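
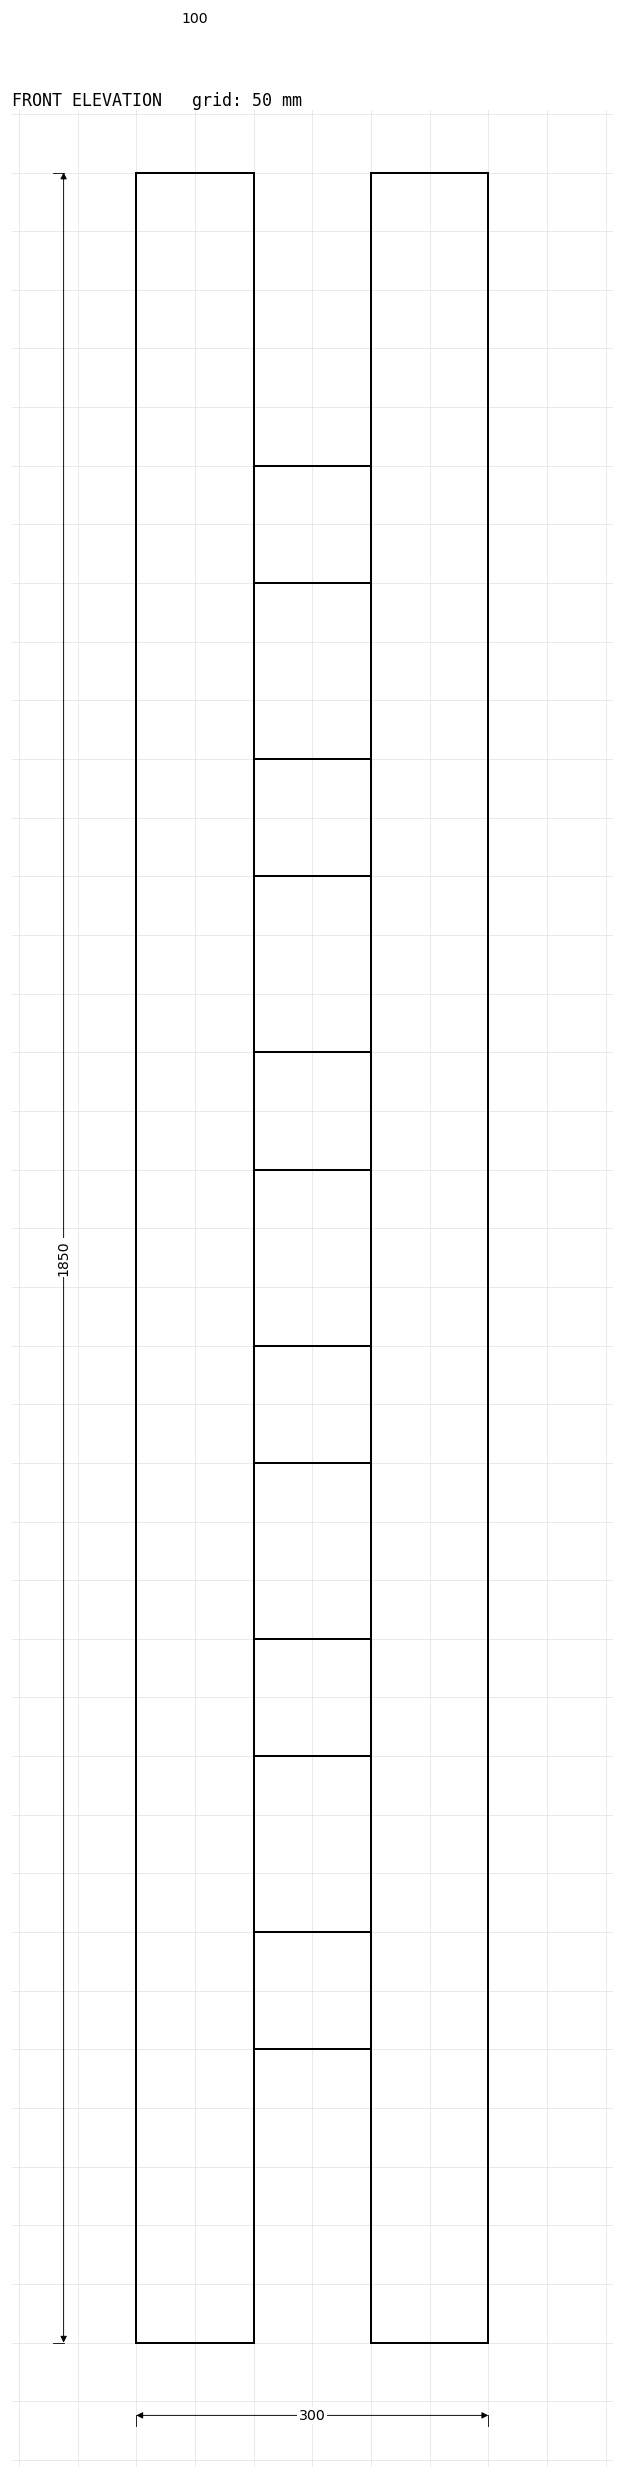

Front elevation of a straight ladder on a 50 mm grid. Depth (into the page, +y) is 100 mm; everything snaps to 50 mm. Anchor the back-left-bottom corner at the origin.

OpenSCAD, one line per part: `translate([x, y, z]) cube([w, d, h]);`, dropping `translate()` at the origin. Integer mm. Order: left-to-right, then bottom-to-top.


cube([100, 100, 1850]);
translate([100, 0, 250]) cube([100, 100, 100]);
translate([100, 0, 500]) cube([100, 100, 100]);
translate([100, 0, 750]) cube([100, 100, 100]);
translate([100, 0, 1000]) cube([100, 100, 100]);
translate([100, 0, 1250]) cube([100, 100, 100]);
translate([100, 0, 1500]) cube([100, 100, 100]);
translate([200, 0, 0]) cube([100, 100, 1850]);


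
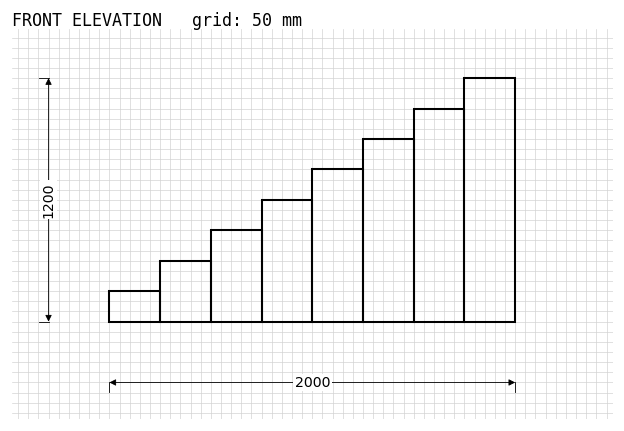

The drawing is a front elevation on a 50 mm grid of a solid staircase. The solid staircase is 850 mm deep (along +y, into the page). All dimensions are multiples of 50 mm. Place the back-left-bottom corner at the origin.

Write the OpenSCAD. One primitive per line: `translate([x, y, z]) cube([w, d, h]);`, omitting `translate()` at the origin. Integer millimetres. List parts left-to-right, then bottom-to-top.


cube([250, 850, 150]);
translate([250, 0, 0]) cube([250, 850, 300]);
translate([500, 0, 0]) cube([250, 850, 450]);
translate([750, 0, 0]) cube([250, 850, 600]);
translate([1000, 0, 0]) cube([250, 850, 750]);
translate([1250, 0, 0]) cube([250, 850, 900]);
translate([1500, 0, 0]) cube([250, 850, 1050]);
translate([1750, 0, 0]) cube([250, 850, 1200]);


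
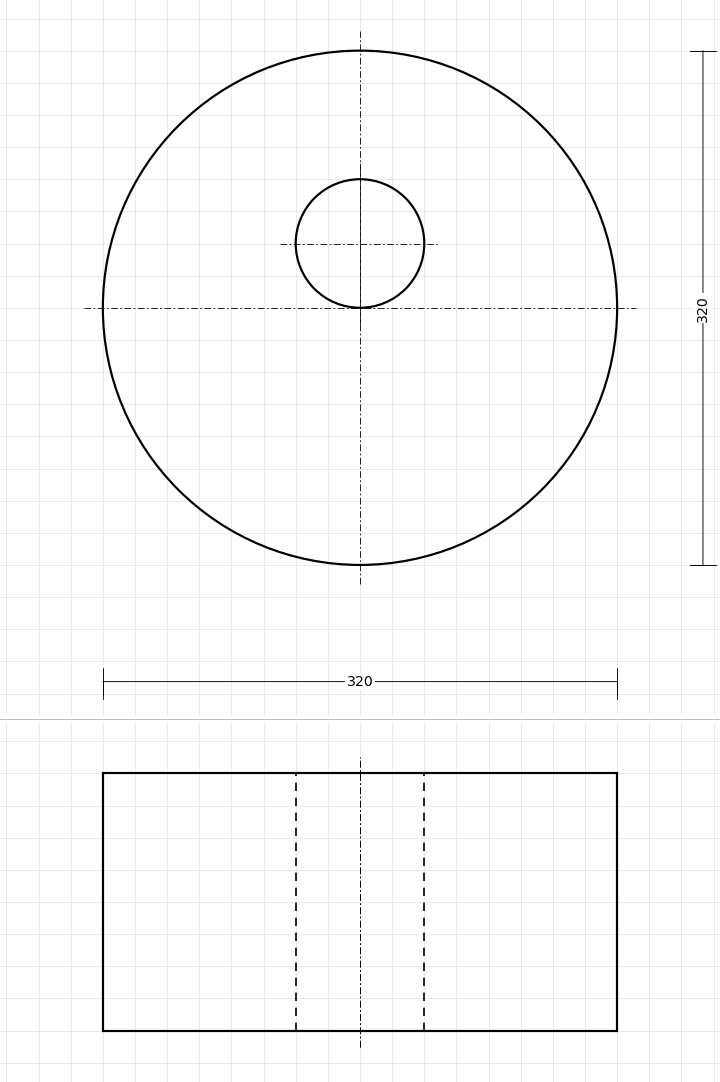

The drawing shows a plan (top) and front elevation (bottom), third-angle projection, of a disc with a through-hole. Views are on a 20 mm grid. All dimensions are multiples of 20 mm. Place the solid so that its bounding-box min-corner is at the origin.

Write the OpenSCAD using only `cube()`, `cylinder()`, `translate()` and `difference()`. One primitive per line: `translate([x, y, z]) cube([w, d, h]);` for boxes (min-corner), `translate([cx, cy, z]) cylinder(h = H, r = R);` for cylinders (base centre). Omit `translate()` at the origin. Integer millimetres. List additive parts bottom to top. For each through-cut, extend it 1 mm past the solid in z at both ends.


difference() {
  translate([160, 160, 0]) cylinder(h = 160, r = 160);
  translate([160, 200, -1]) cylinder(h = 162, r = 40);
}


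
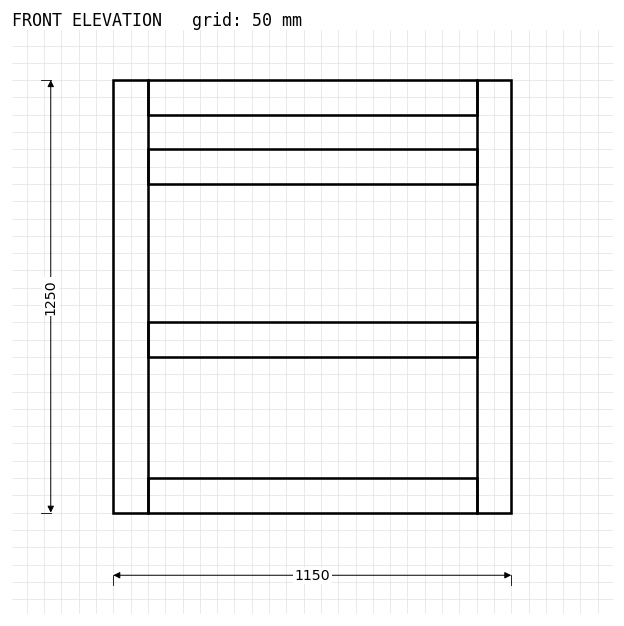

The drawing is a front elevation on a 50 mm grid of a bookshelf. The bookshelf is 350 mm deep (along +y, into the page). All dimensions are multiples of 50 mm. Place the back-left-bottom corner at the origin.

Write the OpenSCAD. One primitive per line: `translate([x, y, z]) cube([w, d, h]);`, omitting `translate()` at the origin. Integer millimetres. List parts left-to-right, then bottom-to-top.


cube([100, 350, 1250]);
translate([100, 0, 0]) cube([950, 350, 100]);
translate([100, 0, 450]) cube([950, 350, 100]);
translate([100, 0, 950]) cube([950, 350, 100]);
translate([100, 0, 1150]) cube([950, 350, 100]);
translate([1050, 0, 0]) cube([100, 350, 1250]);


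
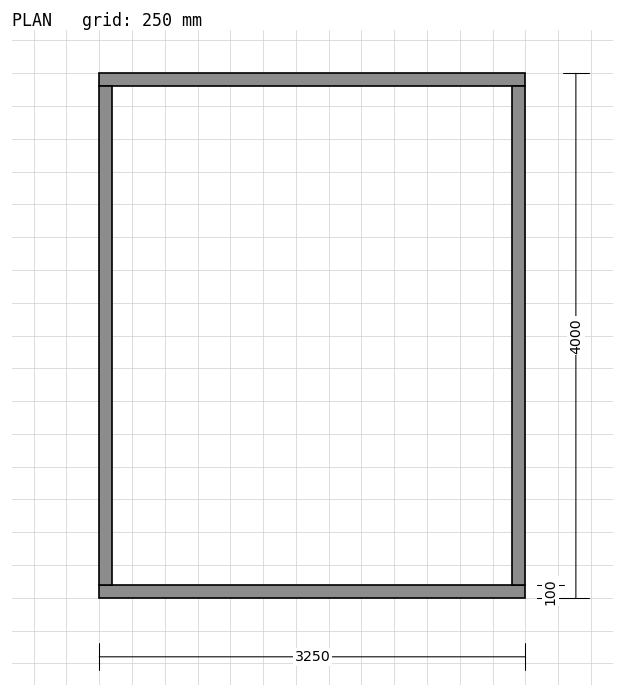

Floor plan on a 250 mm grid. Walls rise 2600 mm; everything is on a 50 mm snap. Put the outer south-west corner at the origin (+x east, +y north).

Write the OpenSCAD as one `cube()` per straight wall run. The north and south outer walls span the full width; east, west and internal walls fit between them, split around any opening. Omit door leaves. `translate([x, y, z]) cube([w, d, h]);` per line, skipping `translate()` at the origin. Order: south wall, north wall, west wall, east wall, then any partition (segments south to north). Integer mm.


cube([3250, 100, 2600]);
translate([0, 3900, 0]) cube([3250, 100, 2600]);
translate([0, 100, 0]) cube([100, 3800, 2600]);
translate([3150, 100, 0]) cube([100, 3800, 2600]);


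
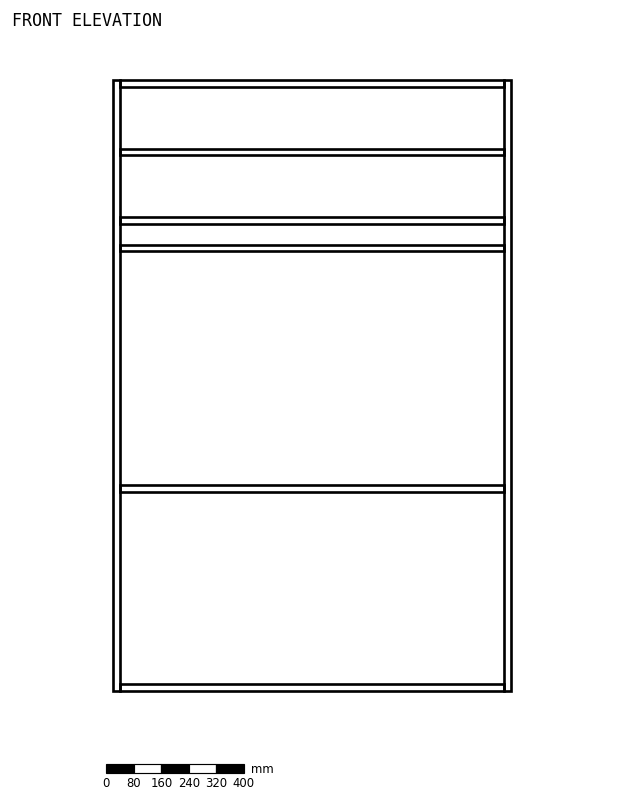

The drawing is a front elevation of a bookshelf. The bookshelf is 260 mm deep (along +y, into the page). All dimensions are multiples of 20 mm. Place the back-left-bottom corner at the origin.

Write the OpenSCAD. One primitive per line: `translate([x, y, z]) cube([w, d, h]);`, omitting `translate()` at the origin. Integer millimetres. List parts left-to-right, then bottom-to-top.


cube([20, 260, 1780]);
translate([20, 0, 0]) cube([1120, 260, 20]);
translate([20, 0, 580]) cube([1120, 260, 20]);
translate([20, 0, 1280]) cube([1120, 260, 20]);
translate([20, 0, 1360]) cube([1120, 260, 20]);
translate([20, 0, 1560]) cube([1120, 260, 20]);
translate([20, 0, 1760]) cube([1120, 260, 20]);
translate([1140, 0, 0]) cube([20, 260, 1780]);


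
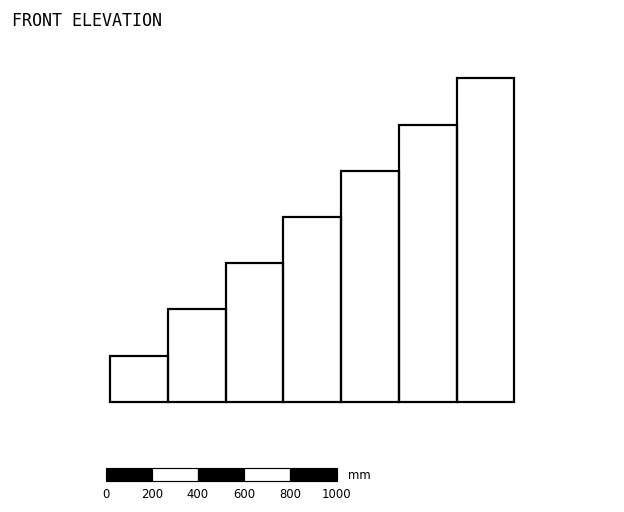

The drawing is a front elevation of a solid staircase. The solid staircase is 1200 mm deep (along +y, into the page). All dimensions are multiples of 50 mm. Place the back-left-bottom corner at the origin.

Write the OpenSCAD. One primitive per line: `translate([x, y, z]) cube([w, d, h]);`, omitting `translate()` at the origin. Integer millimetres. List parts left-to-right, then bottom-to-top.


cube([250, 1200, 200]);
translate([250, 0, 0]) cube([250, 1200, 400]);
translate([500, 0, 0]) cube([250, 1200, 600]);
translate([750, 0, 0]) cube([250, 1200, 800]);
translate([1000, 0, 0]) cube([250, 1200, 1000]);
translate([1250, 0, 0]) cube([250, 1200, 1200]);
translate([1500, 0, 0]) cube([250, 1200, 1400]);


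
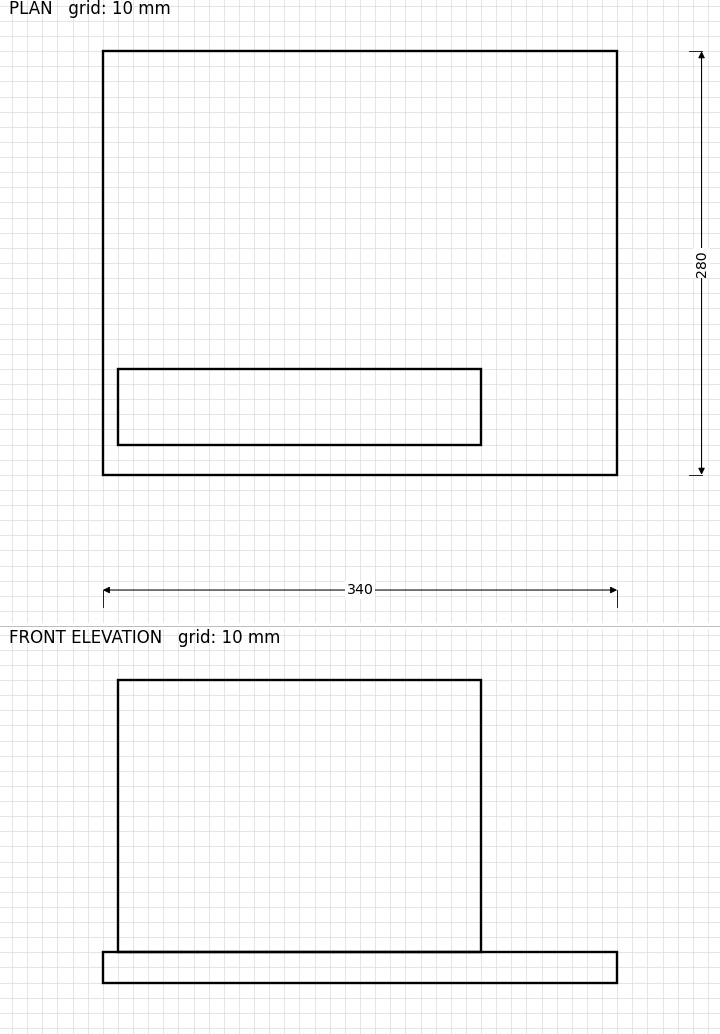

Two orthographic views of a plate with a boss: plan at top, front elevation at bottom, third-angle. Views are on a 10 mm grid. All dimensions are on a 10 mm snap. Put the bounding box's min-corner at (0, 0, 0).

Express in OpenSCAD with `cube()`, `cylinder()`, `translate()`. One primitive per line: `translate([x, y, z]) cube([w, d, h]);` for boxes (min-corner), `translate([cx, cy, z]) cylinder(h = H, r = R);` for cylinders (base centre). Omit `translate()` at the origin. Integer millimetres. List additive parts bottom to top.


cube([340, 280, 20]);
translate([10, 20, 20]) cube([240, 50, 180]);


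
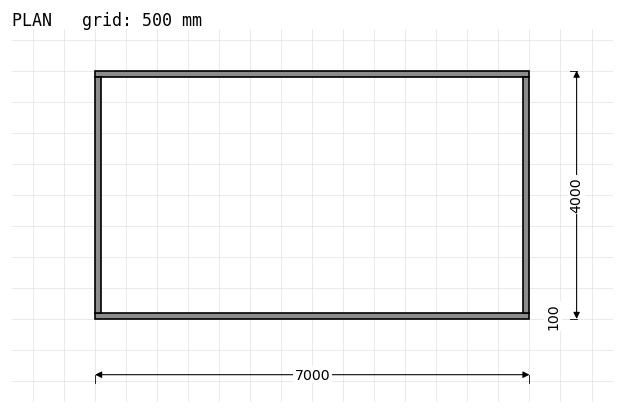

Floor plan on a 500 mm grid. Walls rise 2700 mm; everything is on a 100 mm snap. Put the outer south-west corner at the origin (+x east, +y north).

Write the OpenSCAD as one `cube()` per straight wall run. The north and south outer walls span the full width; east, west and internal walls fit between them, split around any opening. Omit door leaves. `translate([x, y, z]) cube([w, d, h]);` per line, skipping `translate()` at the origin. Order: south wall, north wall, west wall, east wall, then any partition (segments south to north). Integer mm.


cube([7000, 100, 2700]);
translate([0, 3900, 0]) cube([7000, 100, 2700]);
translate([0, 100, 0]) cube([100, 3800, 2700]);
translate([6900, 100, 0]) cube([100, 3800, 2700]);


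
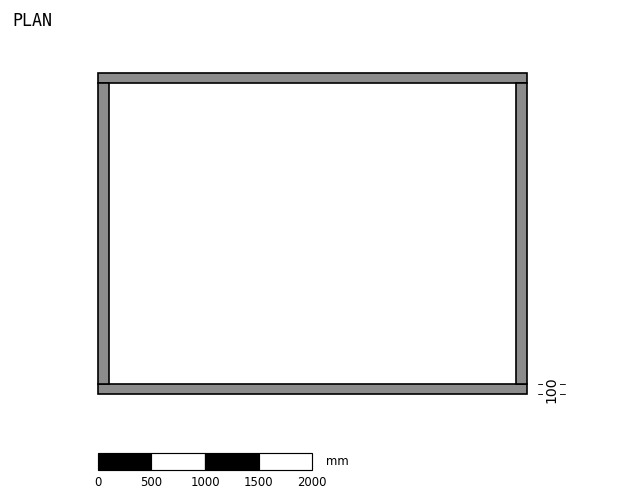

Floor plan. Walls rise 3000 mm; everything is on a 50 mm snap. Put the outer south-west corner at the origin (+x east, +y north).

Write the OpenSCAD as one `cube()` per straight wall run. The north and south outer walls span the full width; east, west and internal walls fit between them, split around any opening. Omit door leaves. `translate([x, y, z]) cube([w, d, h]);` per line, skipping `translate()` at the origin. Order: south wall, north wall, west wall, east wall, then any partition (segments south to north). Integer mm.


cube([4000, 100, 3000]);
translate([0, 2900, 0]) cube([4000, 100, 3000]);
translate([0, 100, 0]) cube([100, 2800, 3000]);
translate([3900, 100, 0]) cube([100, 2800, 3000]);


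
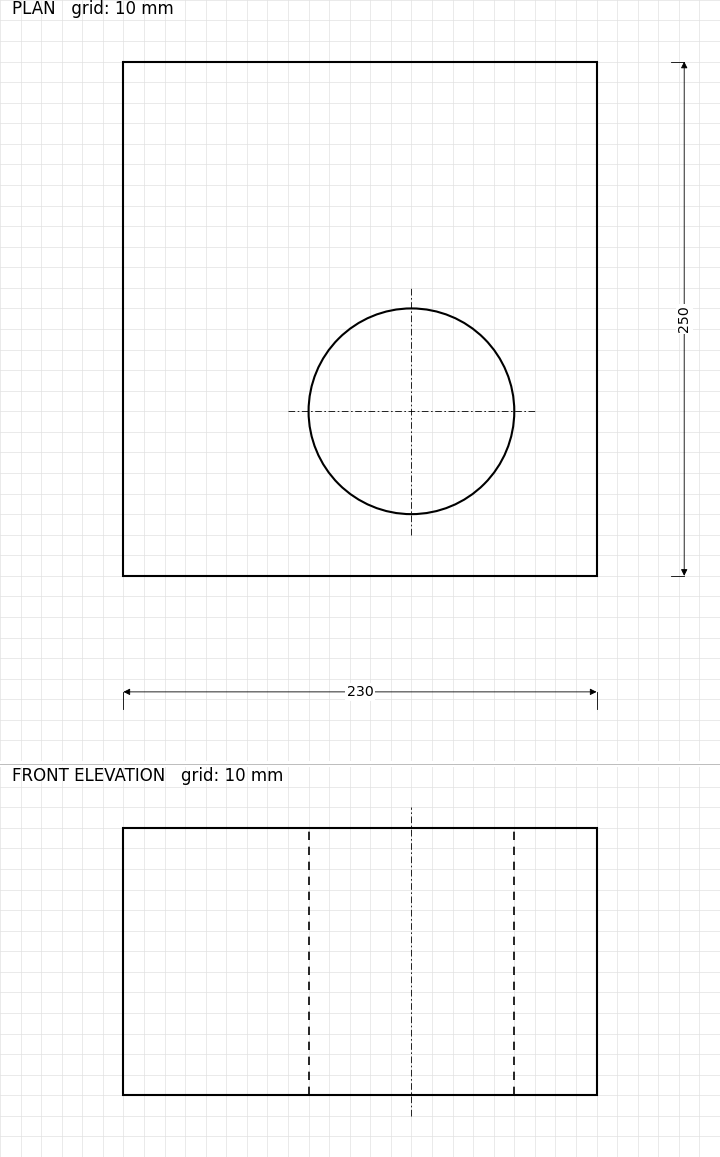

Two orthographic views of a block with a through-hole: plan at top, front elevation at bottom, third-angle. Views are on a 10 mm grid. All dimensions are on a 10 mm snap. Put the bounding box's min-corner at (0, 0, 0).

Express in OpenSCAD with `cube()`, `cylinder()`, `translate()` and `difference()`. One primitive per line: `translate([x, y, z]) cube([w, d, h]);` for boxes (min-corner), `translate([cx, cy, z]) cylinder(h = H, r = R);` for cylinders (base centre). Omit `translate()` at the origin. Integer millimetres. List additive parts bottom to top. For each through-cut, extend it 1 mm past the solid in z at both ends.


difference() {
  cube([230, 250, 130]);
  translate([140, 80, -1]) cylinder(h = 132, r = 50);
}


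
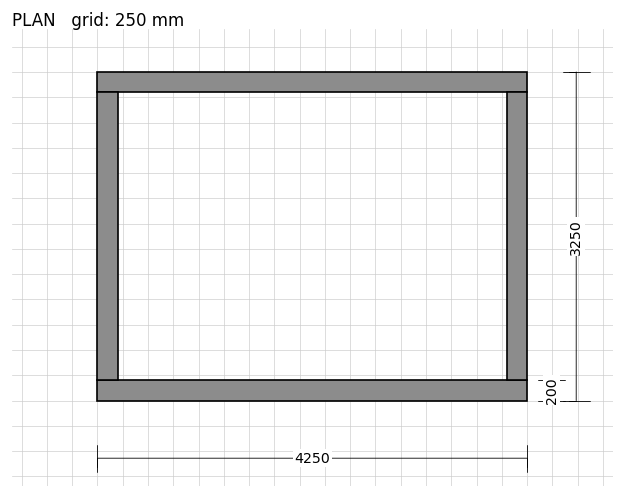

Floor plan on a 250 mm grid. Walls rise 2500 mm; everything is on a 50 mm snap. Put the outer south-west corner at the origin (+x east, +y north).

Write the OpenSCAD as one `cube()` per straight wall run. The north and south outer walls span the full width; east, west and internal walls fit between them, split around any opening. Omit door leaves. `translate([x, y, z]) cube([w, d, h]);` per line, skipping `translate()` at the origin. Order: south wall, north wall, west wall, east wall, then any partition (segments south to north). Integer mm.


cube([4250, 200, 2500]);
translate([0, 3050, 0]) cube([4250, 200, 2500]);
translate([0, 200, 0]) cube([200, 2850, 2500]);
translate([4050, 200, 0]) cube([200, 2850, 2500]);


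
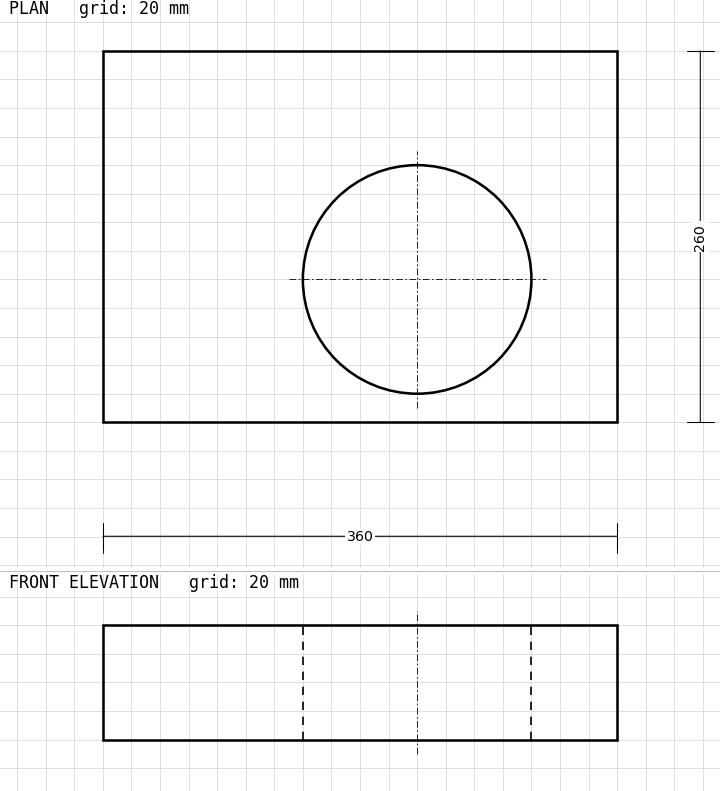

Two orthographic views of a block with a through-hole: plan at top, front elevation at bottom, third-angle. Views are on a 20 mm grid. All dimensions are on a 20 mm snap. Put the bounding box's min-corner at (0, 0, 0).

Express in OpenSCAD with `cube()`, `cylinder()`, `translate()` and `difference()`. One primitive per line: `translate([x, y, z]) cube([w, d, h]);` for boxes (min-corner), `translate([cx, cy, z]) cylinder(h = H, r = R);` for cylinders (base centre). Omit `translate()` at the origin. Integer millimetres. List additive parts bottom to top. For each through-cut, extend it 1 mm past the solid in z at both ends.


difference() {
  cube([360, 260, 80]);
  translate([220, 100, -1]) cylinder(h = 82, r = 80);
}


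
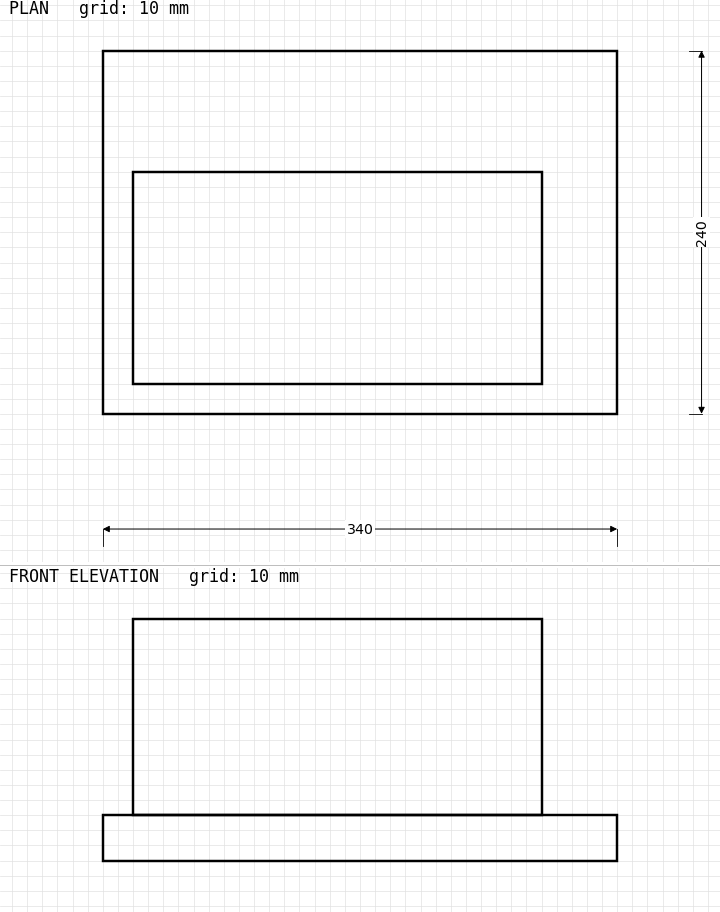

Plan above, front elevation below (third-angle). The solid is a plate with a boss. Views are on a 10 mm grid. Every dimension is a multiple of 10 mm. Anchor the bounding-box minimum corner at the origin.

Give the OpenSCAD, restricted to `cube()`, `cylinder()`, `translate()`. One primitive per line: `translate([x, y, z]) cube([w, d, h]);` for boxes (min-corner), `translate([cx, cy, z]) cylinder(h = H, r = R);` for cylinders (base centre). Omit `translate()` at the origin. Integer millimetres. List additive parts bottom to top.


cube([340, 240, 30]);
translate([20, 20, 30]) cube([270, 140, 130]);


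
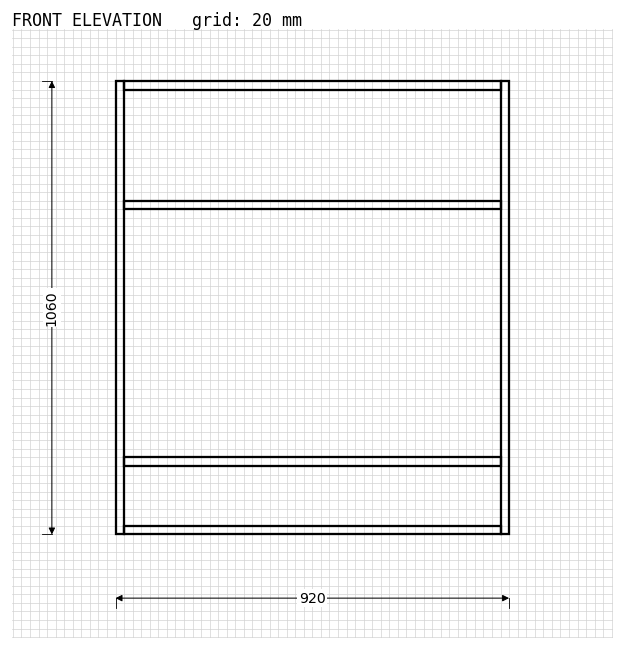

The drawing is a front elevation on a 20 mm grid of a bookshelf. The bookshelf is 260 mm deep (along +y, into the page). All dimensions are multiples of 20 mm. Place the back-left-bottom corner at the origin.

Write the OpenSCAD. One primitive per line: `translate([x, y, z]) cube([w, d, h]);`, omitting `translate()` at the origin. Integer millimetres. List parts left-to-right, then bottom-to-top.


cube([20, 260, 1060]);
translate([20, 0, 0]) cube([880, 260, 20]);
translate([20, 0, 160]) cube([880, 260, 20]);
translate([20, 0, 760]) cube([880, 260, 20]);
translate([20, 0, 1040]) cube([880, 260, 20]);
translate([900, 0, 0]) cube([20, 260, 1060]);


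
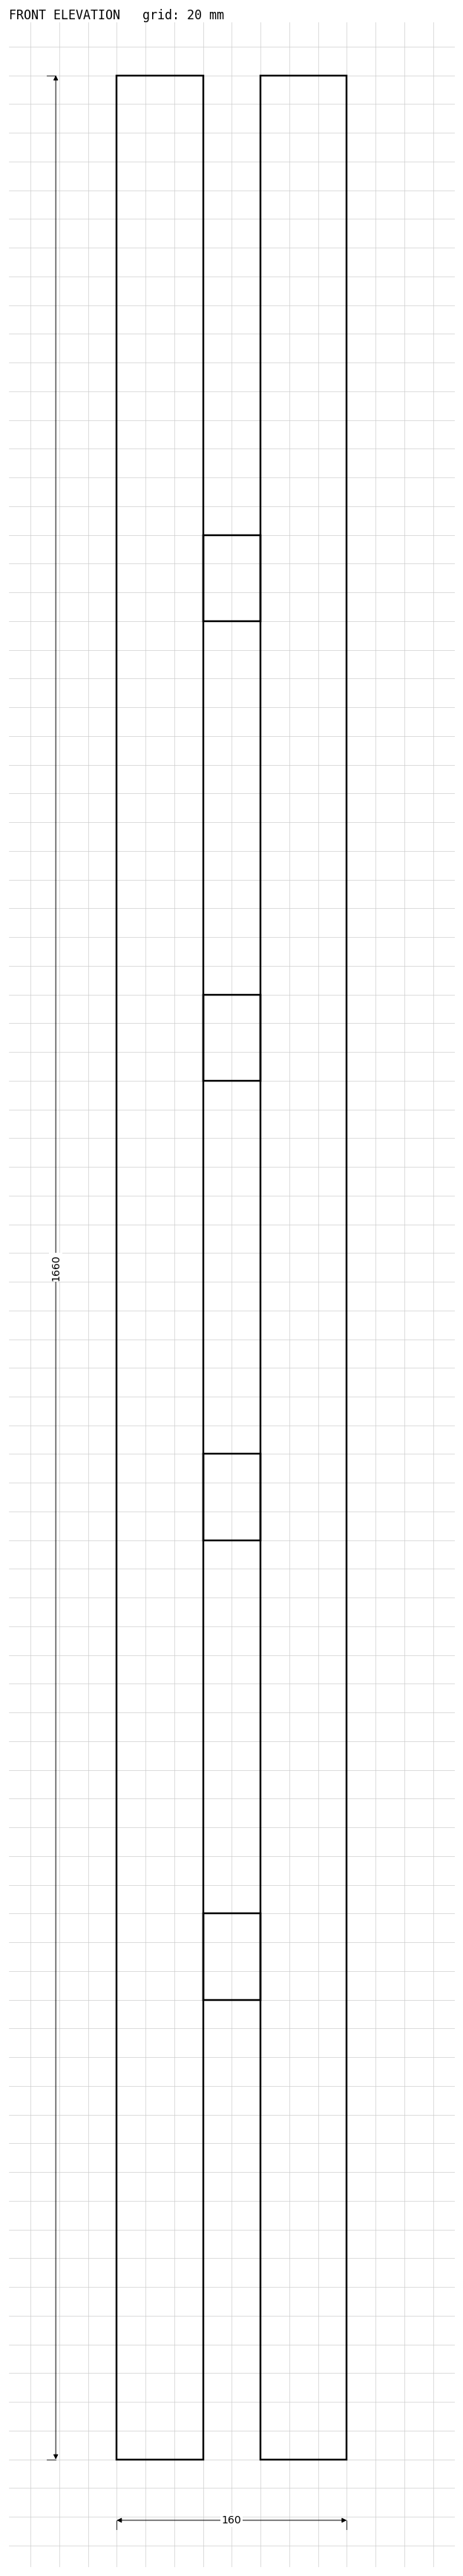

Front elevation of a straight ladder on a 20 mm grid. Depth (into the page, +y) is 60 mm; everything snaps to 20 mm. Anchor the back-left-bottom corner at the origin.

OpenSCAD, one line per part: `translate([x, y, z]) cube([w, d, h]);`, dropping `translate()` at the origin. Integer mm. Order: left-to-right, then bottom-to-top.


cube([60, 60, 1660]);
translate([60, 0, 320]) cube([40, 60, 60]);
translate([60, 0, 640]) cube([40, 60, 60]);
translate([60, 0, 960]) cube([40, 60, 60]);
translate([60, 0, 1280]) cube([40, 60, 60]);
translate([100, 0, 0]) cube([60, 60, 1660]);


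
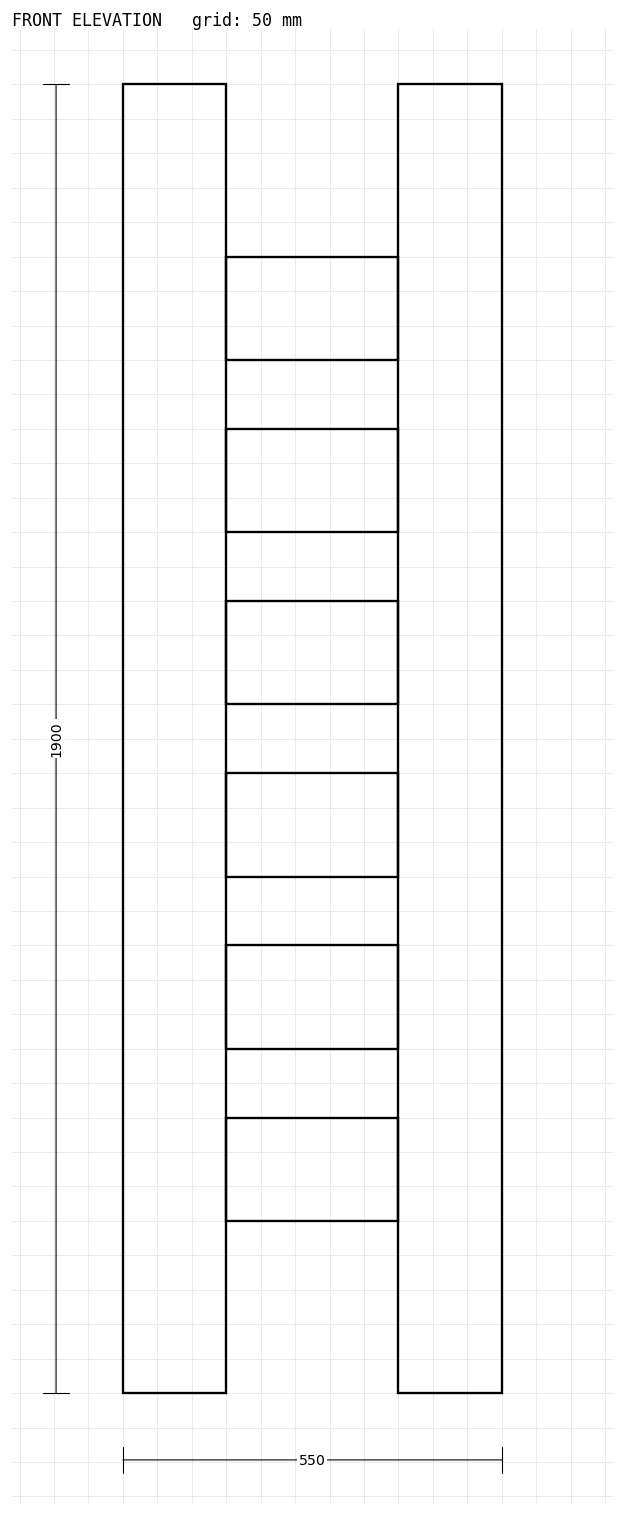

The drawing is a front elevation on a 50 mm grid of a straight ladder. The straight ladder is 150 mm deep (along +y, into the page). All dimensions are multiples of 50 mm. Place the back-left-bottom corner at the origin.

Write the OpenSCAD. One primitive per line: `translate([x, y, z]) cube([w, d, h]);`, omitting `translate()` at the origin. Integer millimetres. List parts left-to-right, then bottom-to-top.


cube([150, 150, 1900]);
translate([150, 0, 250]) cube([250, 150, 150]);
translate([150, 0, 500]) cube([250, 150, 150]);
translate([150, 0, 750]) cube([250, 150, 150]);
translate([150, 0, 1000]) cube([250, 150, 150]);
translate([150, 0, 1250]) cube([250, 150, 150]);
translate([150, 0, 1500]) cube([250, 150, 150]);
translate([400, 0, 0]) cube([150, 150, 1900]);


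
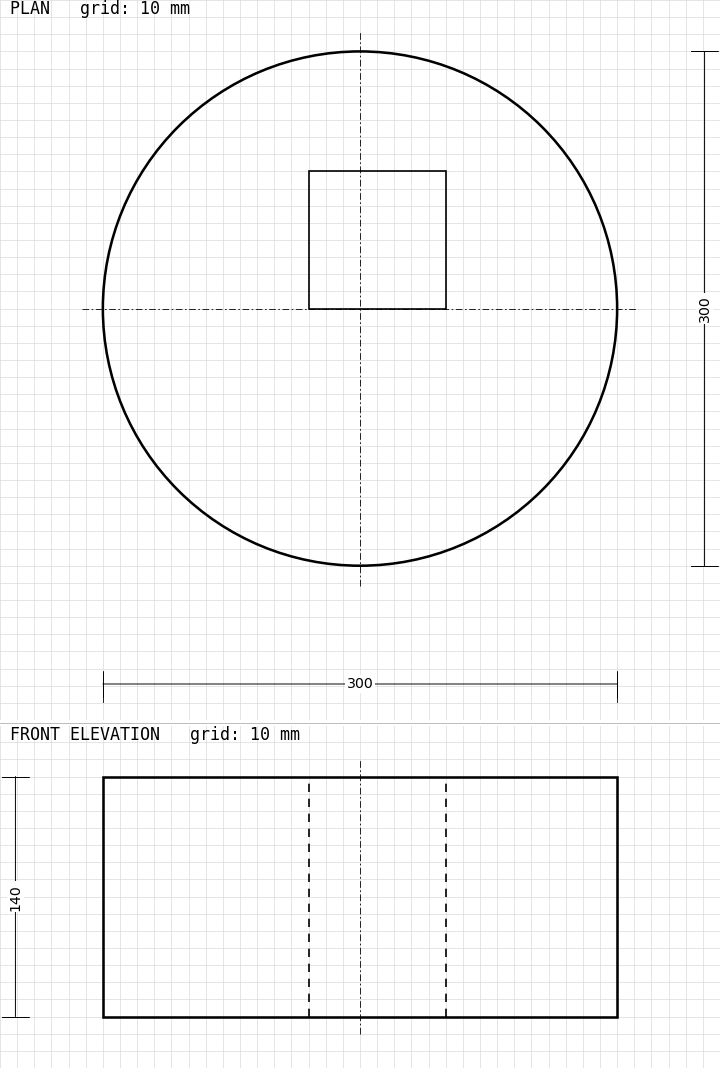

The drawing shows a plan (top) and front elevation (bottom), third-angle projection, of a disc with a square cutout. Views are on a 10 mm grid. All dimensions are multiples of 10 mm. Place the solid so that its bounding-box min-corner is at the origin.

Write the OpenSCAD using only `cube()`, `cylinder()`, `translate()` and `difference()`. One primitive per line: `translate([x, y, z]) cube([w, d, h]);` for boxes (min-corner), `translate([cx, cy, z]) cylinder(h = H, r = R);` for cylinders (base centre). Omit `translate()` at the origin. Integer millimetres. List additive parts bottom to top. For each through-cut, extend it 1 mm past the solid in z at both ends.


difference() {
  translate([150, 150, 0]) cylinder(h = 140, r = 150);
  translate([120, 150, -1]) cube([80, 80, 142]);
}


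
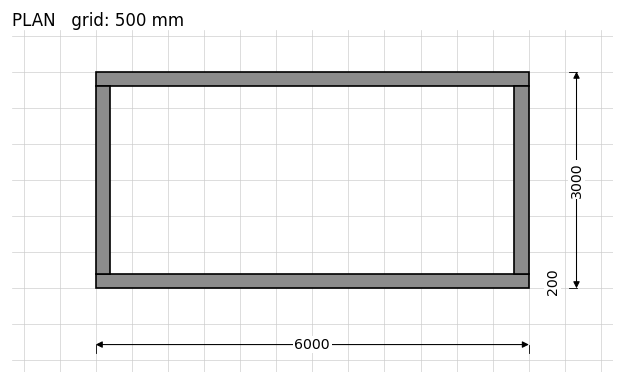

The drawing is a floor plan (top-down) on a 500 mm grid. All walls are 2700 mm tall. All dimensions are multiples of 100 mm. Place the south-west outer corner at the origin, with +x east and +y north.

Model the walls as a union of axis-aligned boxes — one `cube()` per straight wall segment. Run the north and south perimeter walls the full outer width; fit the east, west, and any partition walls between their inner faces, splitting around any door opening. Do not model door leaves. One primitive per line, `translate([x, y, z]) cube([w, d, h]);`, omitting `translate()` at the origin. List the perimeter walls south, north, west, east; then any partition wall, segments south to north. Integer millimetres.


cube([6000, 200, 2700]);
translate([0, 2800, 0]) cube([6000, 200, 2700]);
translate([0, 200, 0]) cube([200, 2600, 2700]);
translate([5800, 200, 0]) cube([200, 2600, 2700]);


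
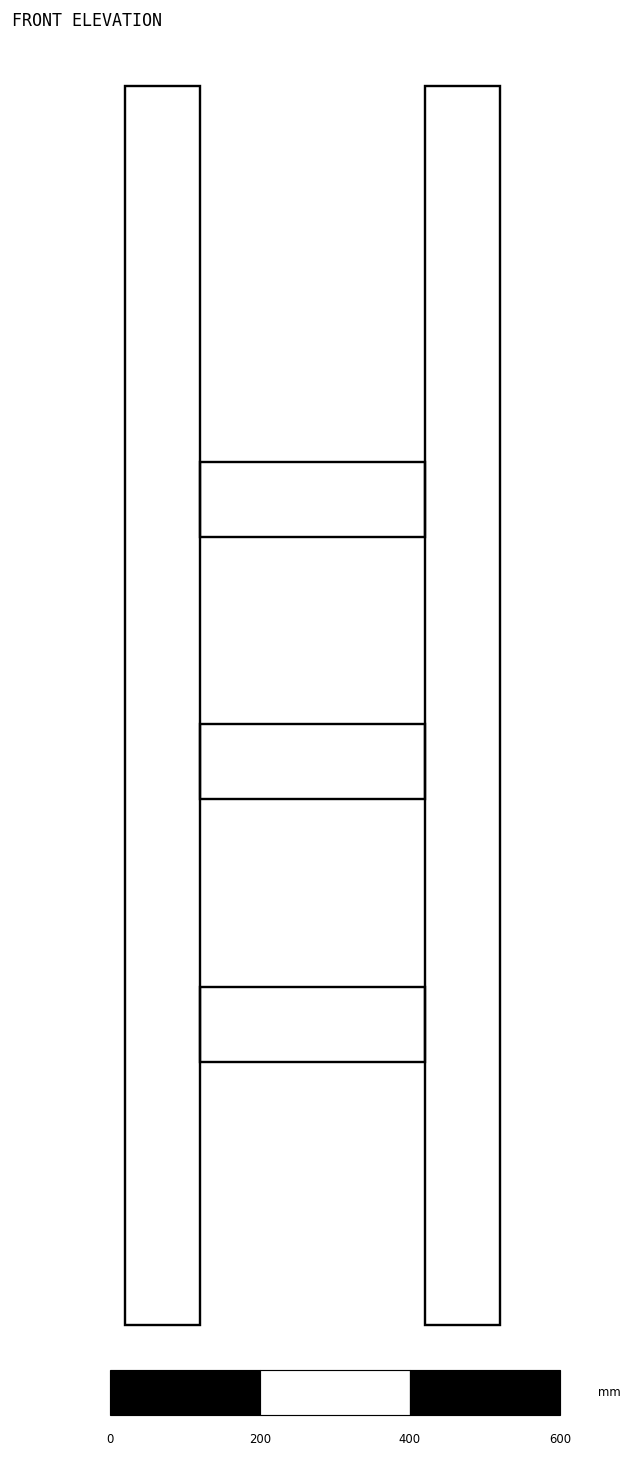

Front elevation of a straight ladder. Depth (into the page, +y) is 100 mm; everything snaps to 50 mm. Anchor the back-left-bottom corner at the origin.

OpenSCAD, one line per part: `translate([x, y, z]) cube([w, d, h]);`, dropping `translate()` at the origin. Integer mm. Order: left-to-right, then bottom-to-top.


cube([100, 100, 1650]);
translate([100, 0, 350]) cube([300, 100, 100]);
translate([100, 0, 700]) cube([300, 100, 100]);
translate([100, 0, 1050]) cube([300, 100, 100]);
translate([400, 0, 0]) cube([100, 100, 1650]);


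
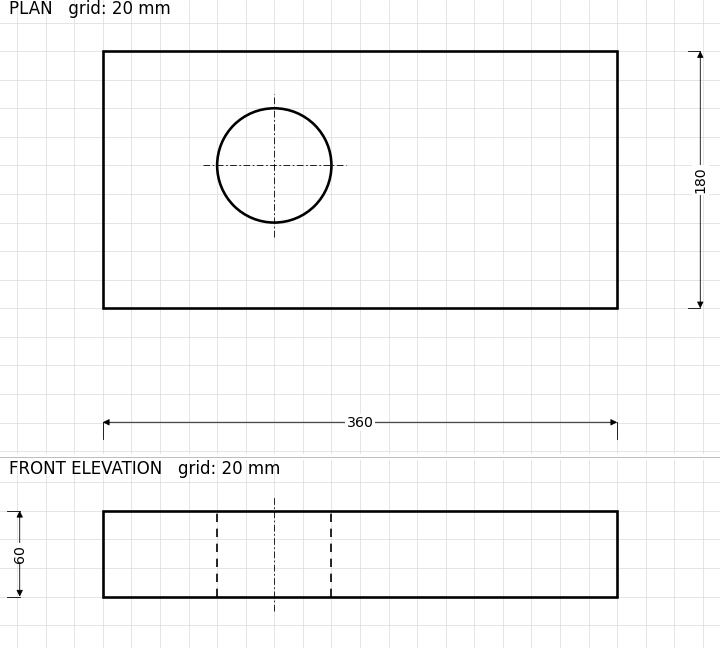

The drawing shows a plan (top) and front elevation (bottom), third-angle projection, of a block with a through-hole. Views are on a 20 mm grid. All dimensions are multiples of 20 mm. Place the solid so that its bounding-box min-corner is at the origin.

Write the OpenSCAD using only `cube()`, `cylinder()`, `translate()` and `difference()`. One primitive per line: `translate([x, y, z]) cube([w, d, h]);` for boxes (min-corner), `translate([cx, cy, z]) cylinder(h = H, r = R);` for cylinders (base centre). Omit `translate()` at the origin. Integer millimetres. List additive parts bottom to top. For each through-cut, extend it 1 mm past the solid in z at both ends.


difference() {
  cube([360, 180, 60]);
  translate([120, 100, -1]) cylinder(h = 62, r = 40);
}


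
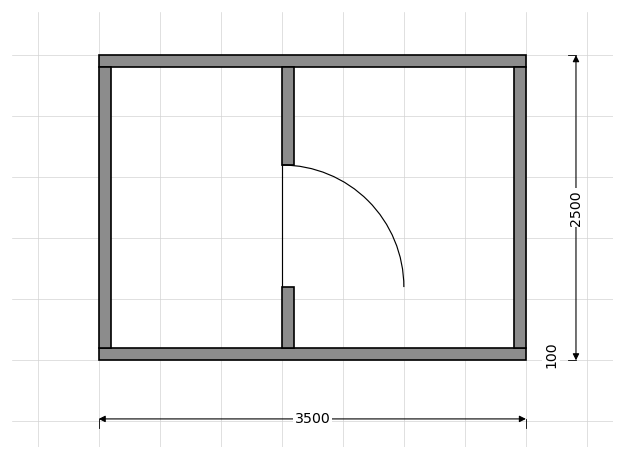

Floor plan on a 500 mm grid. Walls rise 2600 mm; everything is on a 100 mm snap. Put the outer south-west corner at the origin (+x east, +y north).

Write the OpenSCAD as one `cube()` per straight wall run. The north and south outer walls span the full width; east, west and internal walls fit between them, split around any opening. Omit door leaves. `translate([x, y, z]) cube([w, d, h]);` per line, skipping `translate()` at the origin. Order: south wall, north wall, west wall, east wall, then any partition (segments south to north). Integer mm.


cube([3500, 100, 2600]);
translate([0, 2400, 0]) cube([3500, 100, 2600]);
translate([0, 100, 0]) cube([100, 2300, 2600]);
translate([3400, 100, 0]) cube([100, 2300, 2600]);
translate([1500, 100, 0]) cube([100, 500, 2600]);
translate([1500, 1600, 0]) cube([100, 800, 2600]);


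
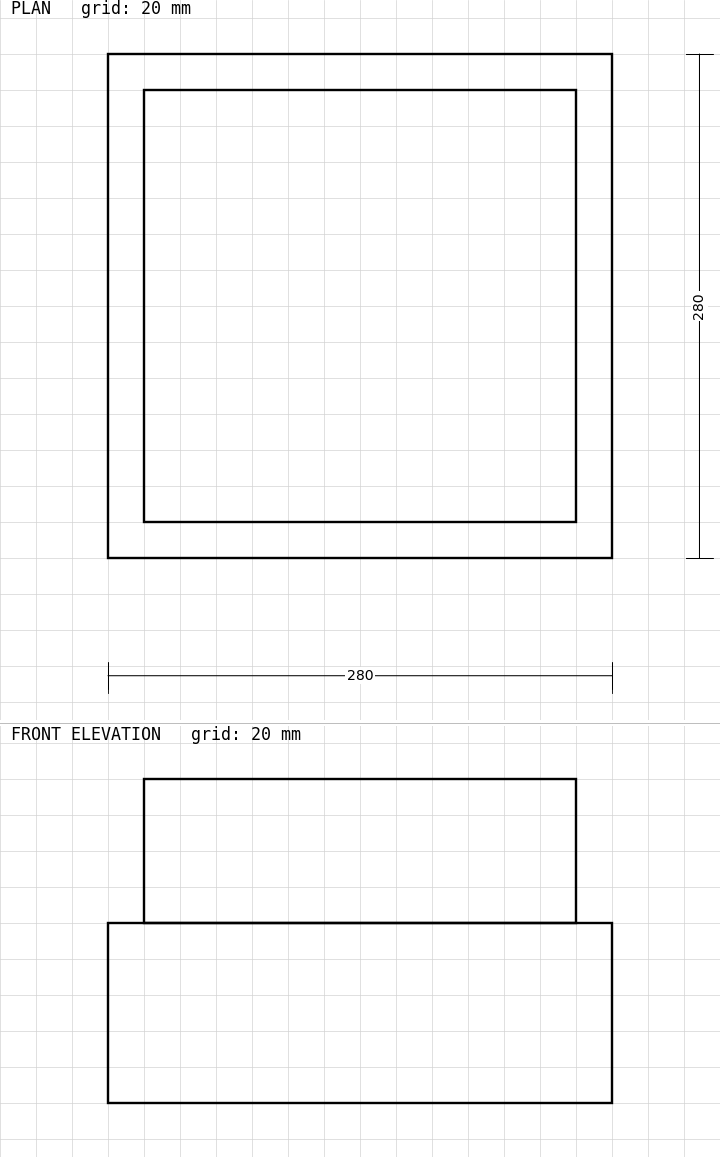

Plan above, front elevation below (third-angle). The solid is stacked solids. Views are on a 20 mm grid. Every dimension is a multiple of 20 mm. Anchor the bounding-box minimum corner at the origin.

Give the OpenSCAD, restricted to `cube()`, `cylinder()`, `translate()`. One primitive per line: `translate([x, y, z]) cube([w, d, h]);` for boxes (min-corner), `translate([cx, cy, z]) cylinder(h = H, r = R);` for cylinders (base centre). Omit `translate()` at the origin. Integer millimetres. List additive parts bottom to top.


cube([280, 280, 100]);
translate([20, 20, 100]) cube([240, 240, 80]);


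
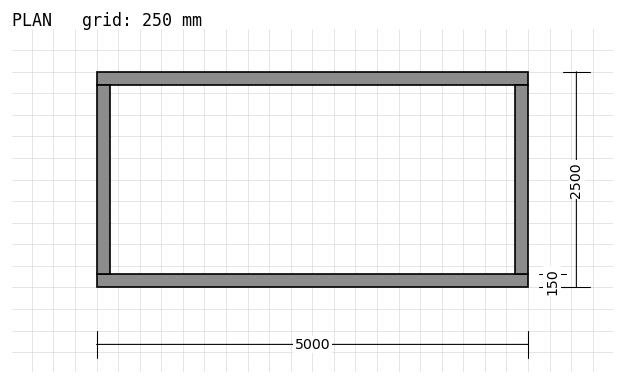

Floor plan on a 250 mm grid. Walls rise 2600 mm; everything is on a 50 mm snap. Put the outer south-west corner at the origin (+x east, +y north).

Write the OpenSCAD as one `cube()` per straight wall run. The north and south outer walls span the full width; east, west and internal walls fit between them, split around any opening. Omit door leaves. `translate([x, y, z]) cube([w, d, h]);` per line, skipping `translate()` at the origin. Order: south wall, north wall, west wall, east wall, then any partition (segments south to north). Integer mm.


cube([5000, 150, 2600]);
translate([0, 2350, 0]) cube([5000, 150, 2600]);
translate([0, 150, 0]) cube([150, 2200, 2600]);
translate([4850, 150, 0]) cube([150, 2200, 2600]);


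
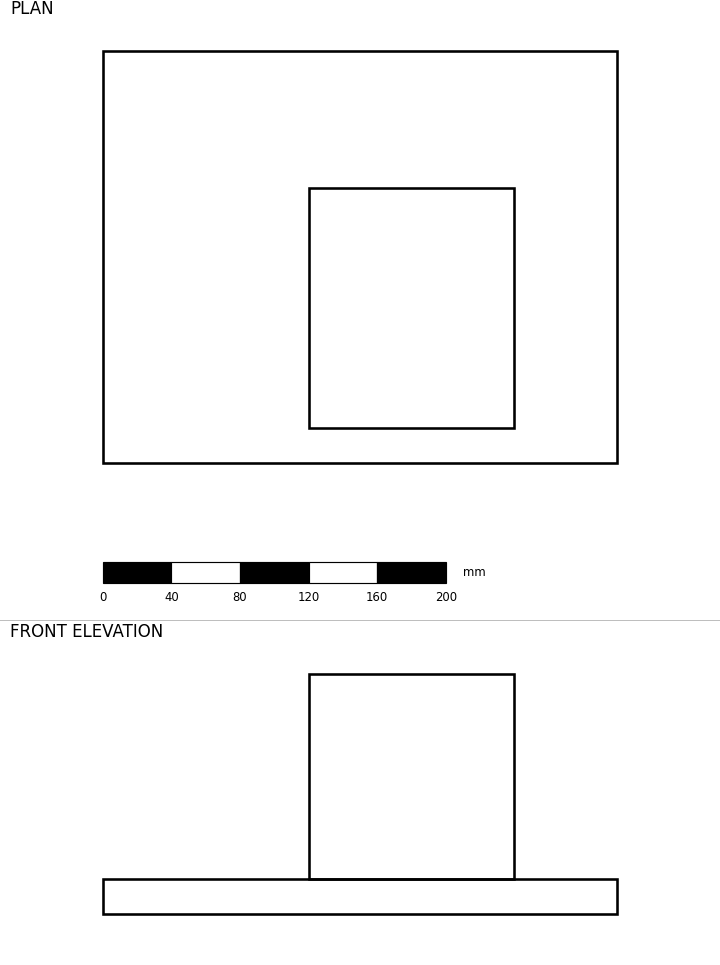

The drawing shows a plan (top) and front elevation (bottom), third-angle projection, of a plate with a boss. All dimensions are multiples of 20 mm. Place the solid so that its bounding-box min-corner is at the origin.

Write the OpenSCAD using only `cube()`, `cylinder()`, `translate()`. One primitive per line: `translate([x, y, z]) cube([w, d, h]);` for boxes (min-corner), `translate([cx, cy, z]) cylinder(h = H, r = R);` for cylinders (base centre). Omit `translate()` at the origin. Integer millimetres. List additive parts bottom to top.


cube([300, 240, 20]);
translate([120, 20, 20]) cube([120, 140, 120]);


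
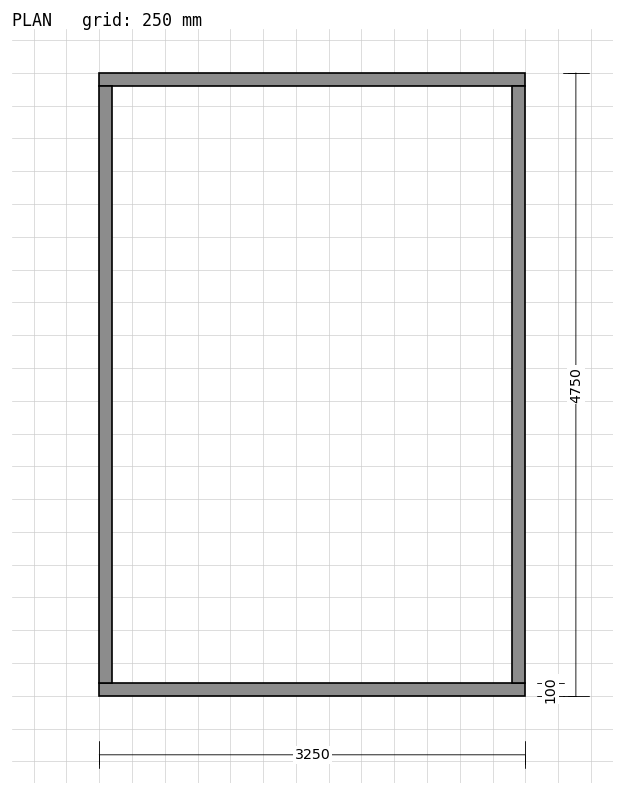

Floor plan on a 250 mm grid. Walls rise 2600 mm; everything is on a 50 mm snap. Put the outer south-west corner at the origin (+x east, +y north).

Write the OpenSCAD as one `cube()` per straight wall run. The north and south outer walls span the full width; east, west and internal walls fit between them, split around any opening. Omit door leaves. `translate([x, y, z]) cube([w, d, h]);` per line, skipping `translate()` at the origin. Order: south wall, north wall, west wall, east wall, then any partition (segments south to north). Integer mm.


cube([3250, 100, 2600]);
translate([0, 4650, 0]) cube([3250, 100, 2600]);
translate([0, 100, 0]) cube([100, 4550, 2600]);
translate([3150, 100, 0]) cube([100, 4550, 2600]);


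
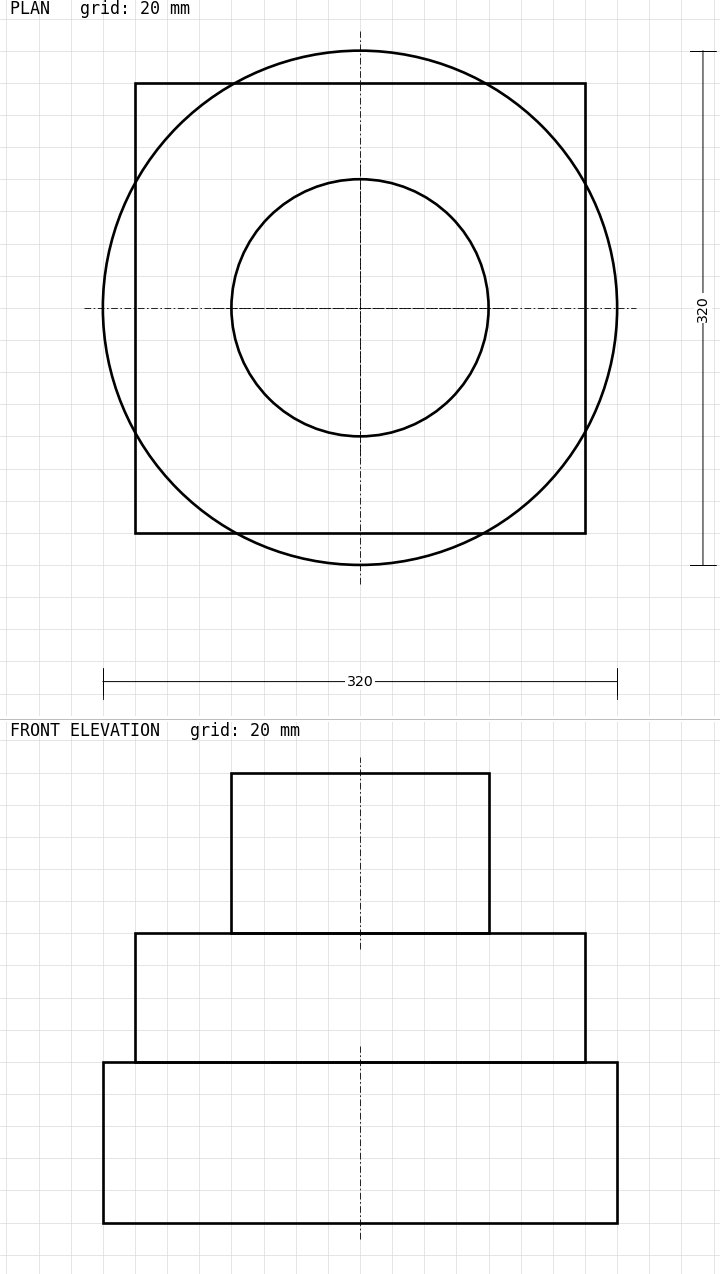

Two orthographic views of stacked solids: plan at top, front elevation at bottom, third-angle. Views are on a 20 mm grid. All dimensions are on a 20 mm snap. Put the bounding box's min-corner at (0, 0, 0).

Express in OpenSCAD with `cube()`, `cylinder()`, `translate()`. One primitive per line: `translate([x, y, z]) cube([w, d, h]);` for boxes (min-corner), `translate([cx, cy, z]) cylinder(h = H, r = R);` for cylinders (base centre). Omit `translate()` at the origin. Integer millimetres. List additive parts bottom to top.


translate([160, 160, 0]) cylinder(h = 100, r = 160);
translate([20, 20, 100]) cube([280, 280, 80]);
translate([160, 160, 180]) cylinder(h = 100, r = 80);


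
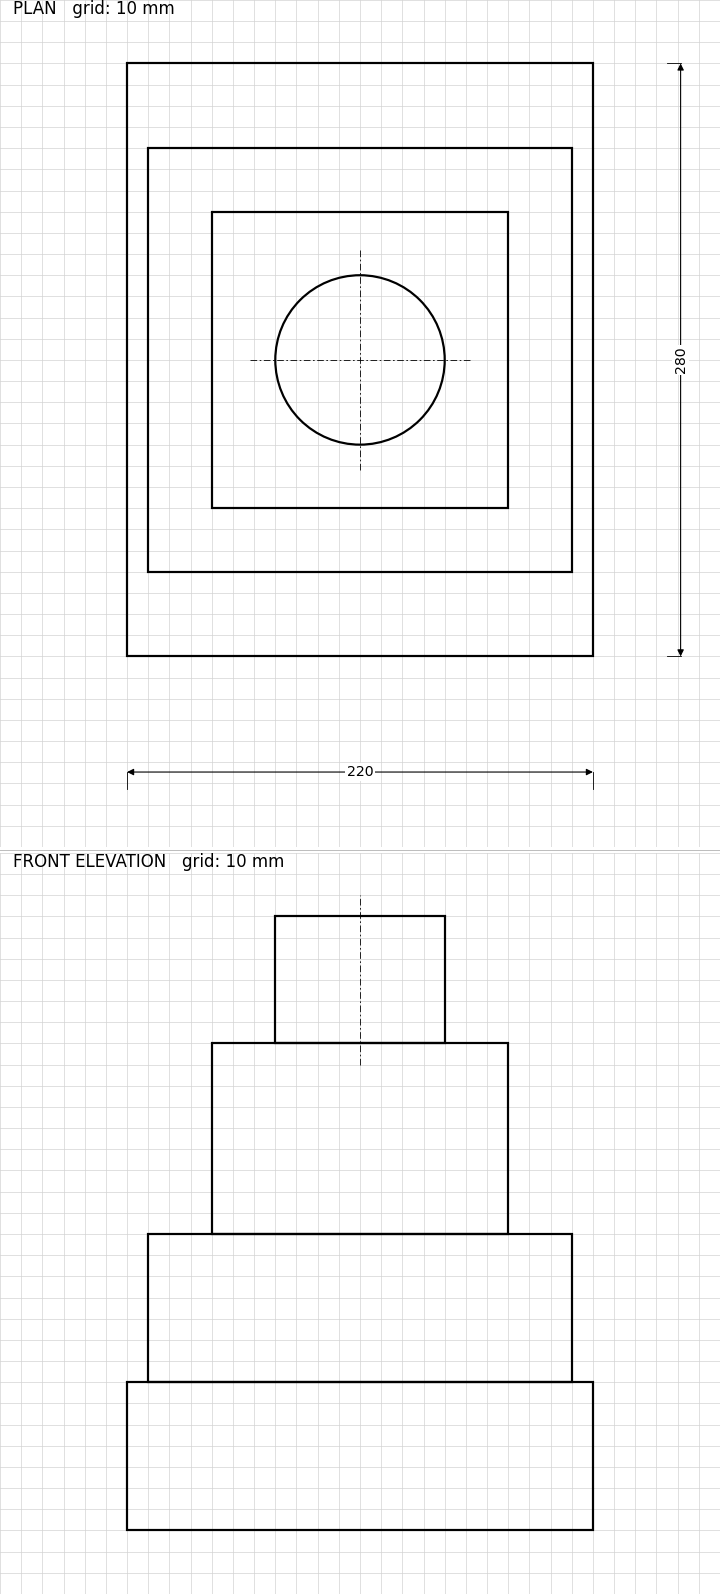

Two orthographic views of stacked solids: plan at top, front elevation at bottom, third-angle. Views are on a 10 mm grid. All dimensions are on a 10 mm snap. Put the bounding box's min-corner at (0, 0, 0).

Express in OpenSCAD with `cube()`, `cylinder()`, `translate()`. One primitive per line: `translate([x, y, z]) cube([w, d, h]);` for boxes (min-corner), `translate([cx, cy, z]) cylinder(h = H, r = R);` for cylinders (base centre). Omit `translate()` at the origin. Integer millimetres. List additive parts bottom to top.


cube([220, 280, 70]);
translate([10, 40, 70]) cube([200, 200, 70]);
translate([40, 70, 140]) cube([140, 140, 90]);
translate([110, 140, 230]) cylinder(h = 60, r = 40);


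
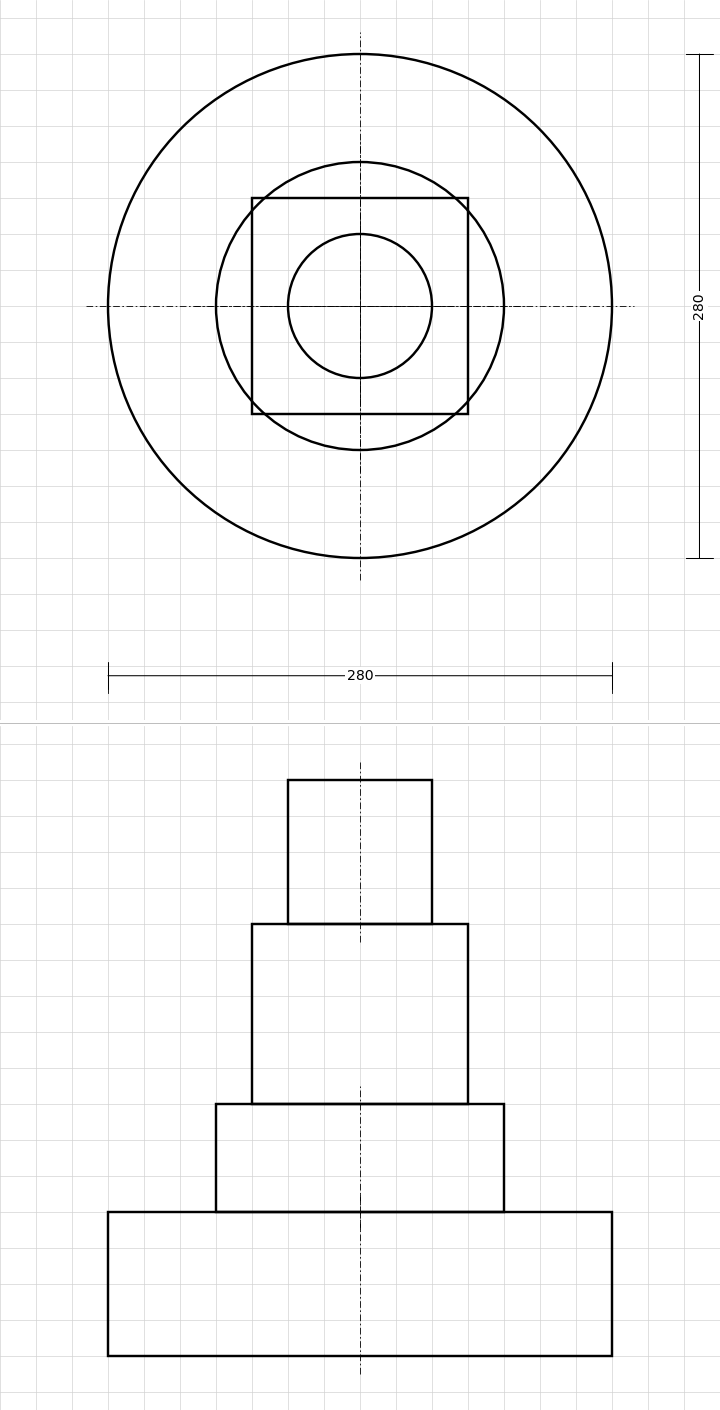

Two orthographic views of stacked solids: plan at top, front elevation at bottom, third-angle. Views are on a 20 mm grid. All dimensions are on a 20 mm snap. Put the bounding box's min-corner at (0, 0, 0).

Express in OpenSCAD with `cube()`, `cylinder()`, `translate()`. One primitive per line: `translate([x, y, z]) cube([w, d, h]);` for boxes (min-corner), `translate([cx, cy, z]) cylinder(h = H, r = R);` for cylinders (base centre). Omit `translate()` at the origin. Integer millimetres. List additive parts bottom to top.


translate([140, 140, 0]) cylinder(h = 80, r = 140);
translate([140, 140, 80]) cylinder(h = 60, r = 80);
translate([80, 80, 140]) cube([120, 120, 100]);
translate([140, 140, 240]) cylinder(h = 80, r = 40);


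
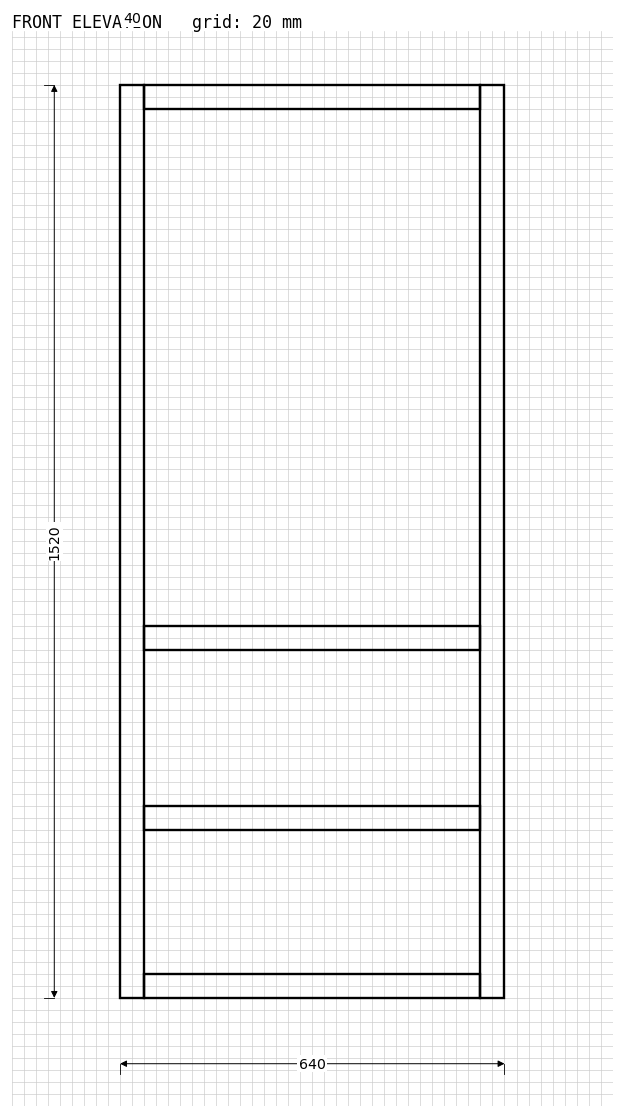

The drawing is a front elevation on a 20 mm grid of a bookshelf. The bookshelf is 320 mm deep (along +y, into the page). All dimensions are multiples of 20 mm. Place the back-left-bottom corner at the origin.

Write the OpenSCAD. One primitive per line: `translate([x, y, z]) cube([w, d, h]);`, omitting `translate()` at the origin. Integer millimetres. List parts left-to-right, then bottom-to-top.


cube([40, 320, 1520]);
translate([40, 0, 0]) cube([560, 320, 40]);
translate([40, 0, 280]) cube([560, 320, 40]);
translate([40, 0, 580]) cube([560, 320, 40]);
translate([40, 0, 1480]) cube([560, 320, 40]);
translate([600, 0, 0]) cube([40, 320, 1520]);


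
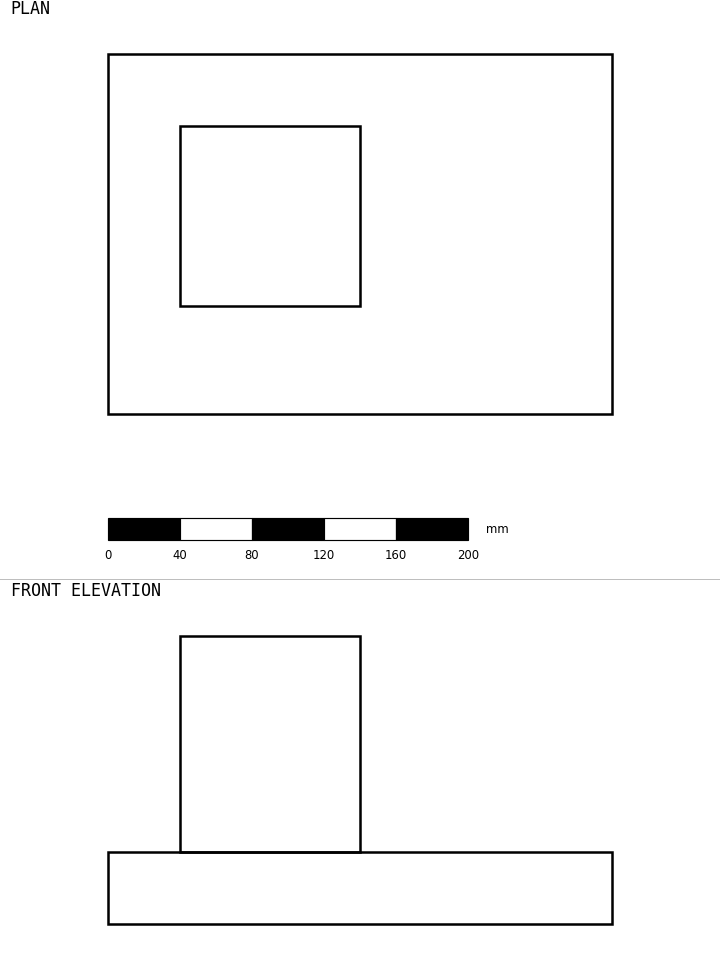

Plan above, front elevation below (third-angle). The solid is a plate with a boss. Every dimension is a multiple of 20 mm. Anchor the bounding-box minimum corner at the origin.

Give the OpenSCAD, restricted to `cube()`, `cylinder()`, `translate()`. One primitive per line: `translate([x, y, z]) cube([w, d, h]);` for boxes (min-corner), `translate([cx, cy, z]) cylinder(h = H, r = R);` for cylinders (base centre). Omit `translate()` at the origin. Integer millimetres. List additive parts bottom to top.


cube([280, 200, 40]);
translate([40, 60, 40]) cube([100, 100, 120]);


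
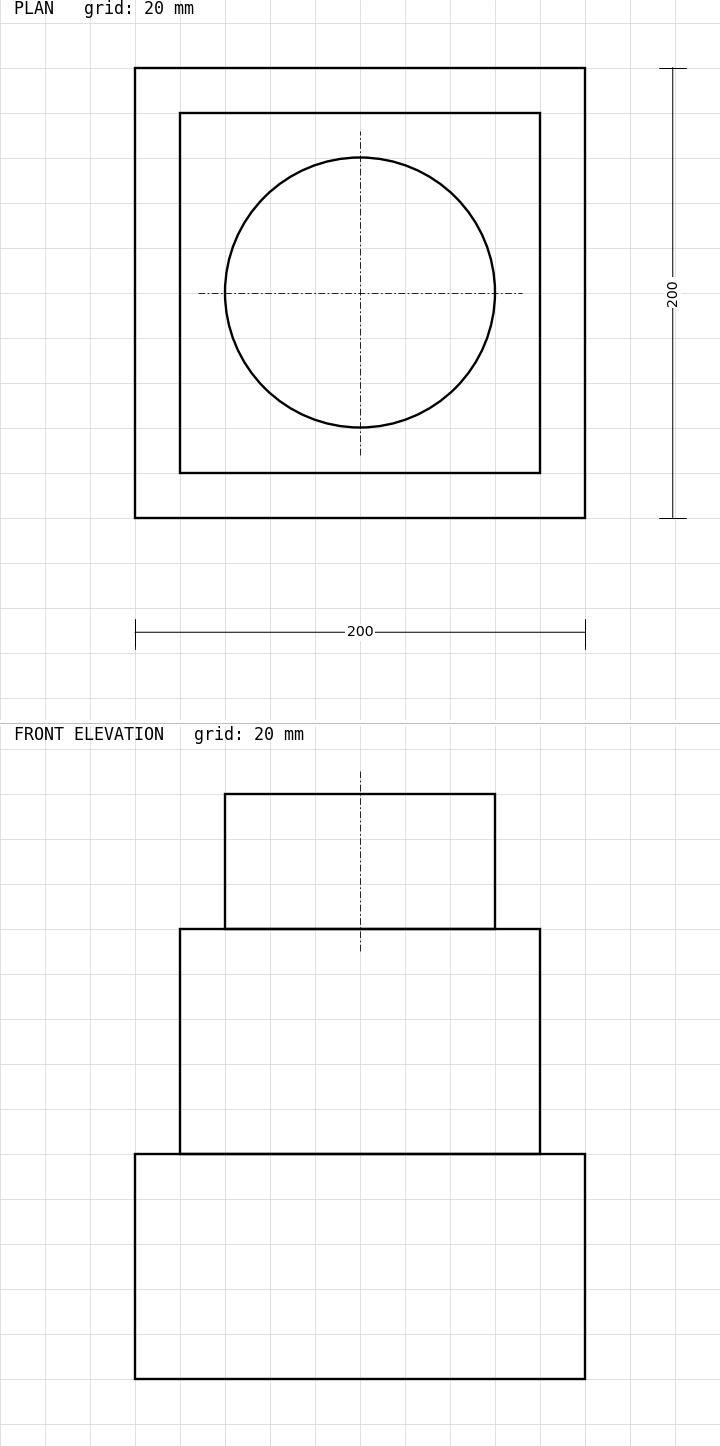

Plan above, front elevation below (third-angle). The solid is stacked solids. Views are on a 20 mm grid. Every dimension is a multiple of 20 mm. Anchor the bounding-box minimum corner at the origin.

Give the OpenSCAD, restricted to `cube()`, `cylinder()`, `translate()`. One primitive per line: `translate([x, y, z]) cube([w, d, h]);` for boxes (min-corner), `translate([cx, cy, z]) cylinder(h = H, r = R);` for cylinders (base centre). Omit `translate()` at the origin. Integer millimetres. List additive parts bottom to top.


cube([200, 200, 100]);
translate([20, 20, 100]) cube([160, 160, 100]);
translate([100, 100, 200]) cylinder(h = 60, r = 60);


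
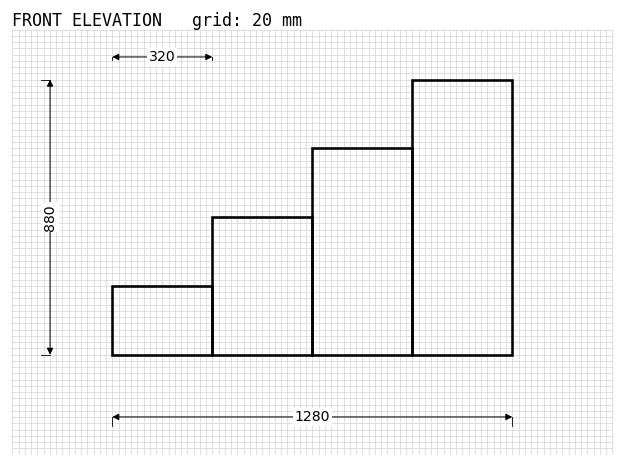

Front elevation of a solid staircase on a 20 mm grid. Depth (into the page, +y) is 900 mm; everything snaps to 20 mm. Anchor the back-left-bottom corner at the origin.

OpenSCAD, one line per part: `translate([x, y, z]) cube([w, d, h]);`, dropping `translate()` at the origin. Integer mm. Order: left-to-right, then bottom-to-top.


cube([320, 900, 220]);
translate([320, 0, 0]) cube([320, 900, 440]);
translate([640, 0, 0]) cube([320, 900, 660]);
translate([960, 0, 0]) cube([320, 900, 880]);


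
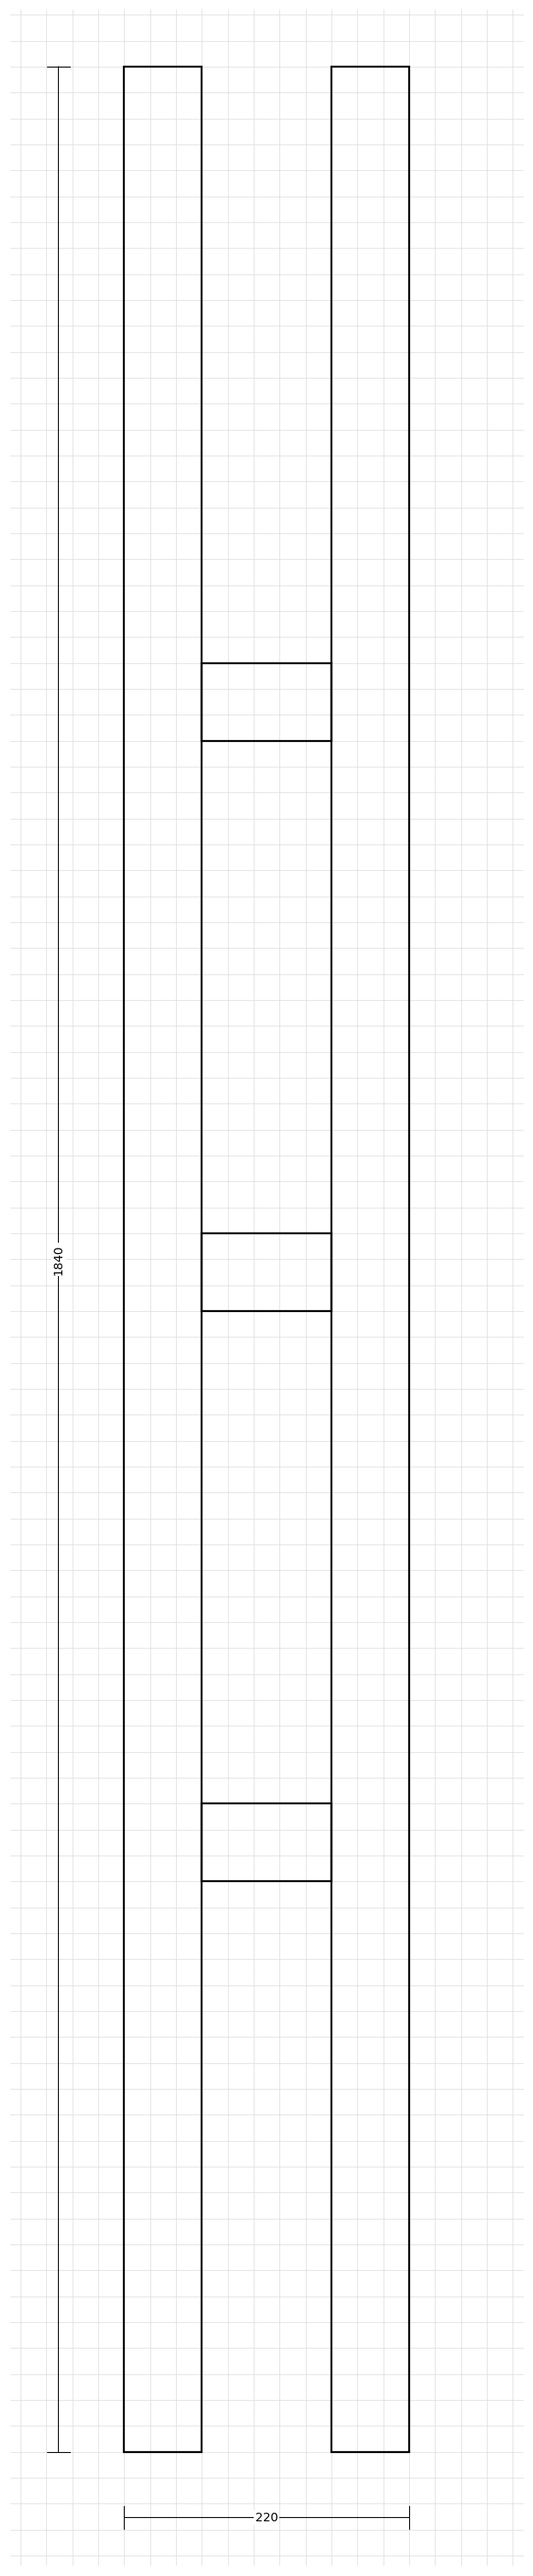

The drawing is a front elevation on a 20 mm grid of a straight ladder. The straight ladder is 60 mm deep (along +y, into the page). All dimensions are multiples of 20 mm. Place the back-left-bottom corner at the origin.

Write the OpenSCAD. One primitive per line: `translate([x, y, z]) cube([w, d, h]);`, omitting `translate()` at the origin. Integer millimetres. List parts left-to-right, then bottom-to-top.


cube([60, 60, 1840]);
translate([60, 0, 440]) cube([100, 60, 60]);
translate([60, 0, 880]) cube([100, 60, 60]);
translate([60, 0, 1320]) cube([100, 60, 60]);
translate([160, 0, 0]) cube([60, 60, 1840]);
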